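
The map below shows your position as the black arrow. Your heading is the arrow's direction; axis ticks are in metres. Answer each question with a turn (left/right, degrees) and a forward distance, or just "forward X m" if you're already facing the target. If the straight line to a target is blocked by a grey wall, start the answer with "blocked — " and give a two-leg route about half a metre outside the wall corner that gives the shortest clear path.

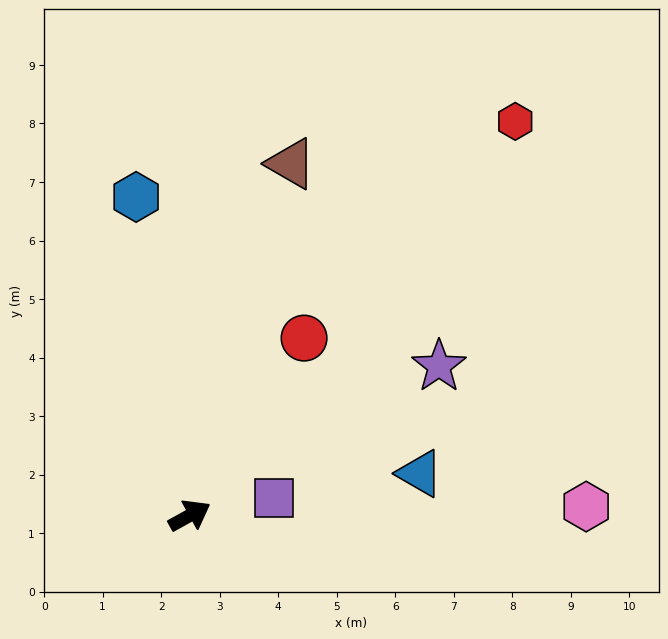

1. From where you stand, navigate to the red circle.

turn left 28°, forward 3.6 m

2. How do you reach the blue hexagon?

turn left 71°, forward 5.5 m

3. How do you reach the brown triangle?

turn left 45°, forward 6.3 m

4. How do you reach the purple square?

turn right 17°, forward 1.5 m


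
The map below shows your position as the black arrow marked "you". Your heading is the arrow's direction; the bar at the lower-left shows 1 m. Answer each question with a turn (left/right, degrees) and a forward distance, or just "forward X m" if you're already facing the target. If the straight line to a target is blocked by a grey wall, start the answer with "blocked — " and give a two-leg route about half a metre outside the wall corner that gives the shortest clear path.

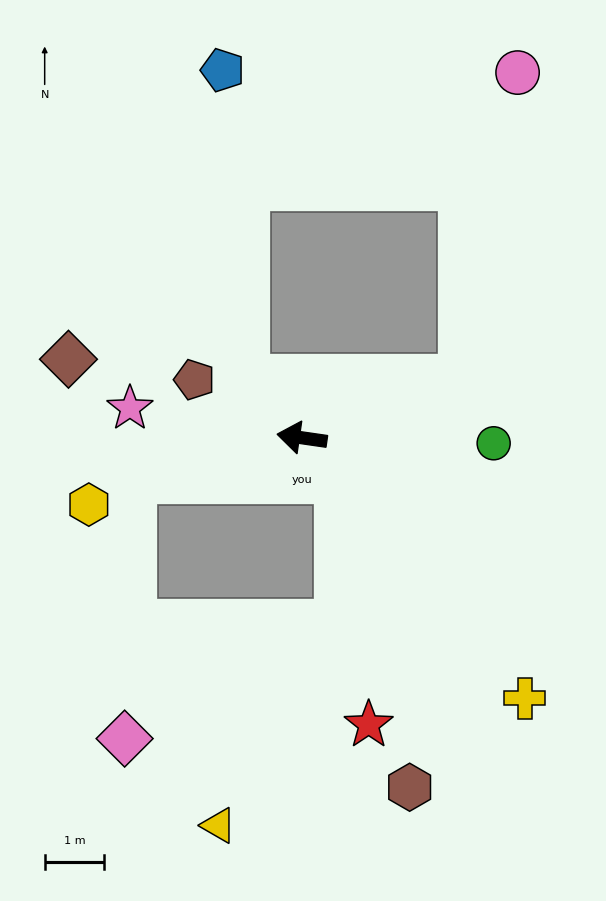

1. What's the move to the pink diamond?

blocked — turn left 22°, forward 2.9 m, then turn left 75°, forward 4.4 m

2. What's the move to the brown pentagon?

turn right 20°, forward 2.1 m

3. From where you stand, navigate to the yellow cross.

turn left 139°, forward 5.8 m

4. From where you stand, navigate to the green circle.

turn right 173°, forward 3.2 m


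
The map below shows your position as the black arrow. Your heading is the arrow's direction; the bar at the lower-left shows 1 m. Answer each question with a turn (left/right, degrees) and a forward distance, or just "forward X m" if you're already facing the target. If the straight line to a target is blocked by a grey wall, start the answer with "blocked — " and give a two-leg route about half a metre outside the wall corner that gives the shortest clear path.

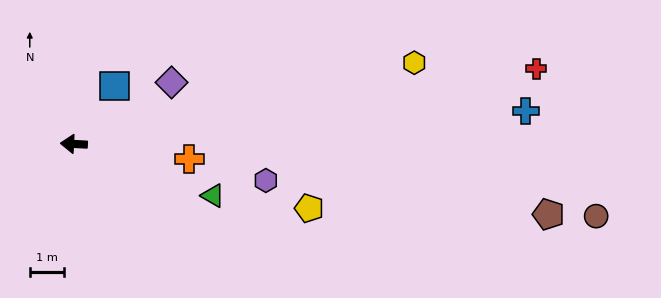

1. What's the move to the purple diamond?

turn right 145°, forward 3.4 m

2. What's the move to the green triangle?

turn left 163°, forward 4.3 m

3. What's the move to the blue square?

turn right 122°, forward 2.1 m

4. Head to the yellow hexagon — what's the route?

turn right 164°, forward 10.2 m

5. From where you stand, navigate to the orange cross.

turn left 175°, forward 3.4 m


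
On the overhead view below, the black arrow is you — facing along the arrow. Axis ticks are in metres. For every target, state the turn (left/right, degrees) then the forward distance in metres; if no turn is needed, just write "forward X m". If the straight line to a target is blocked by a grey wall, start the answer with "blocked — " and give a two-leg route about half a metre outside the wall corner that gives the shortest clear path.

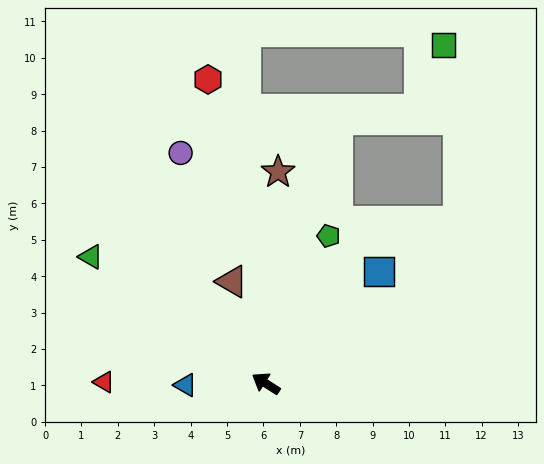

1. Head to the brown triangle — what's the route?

turn right 39°, forward 3.0 m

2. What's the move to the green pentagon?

turn right 80°, forward 4.4 m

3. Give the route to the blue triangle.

turn left 34°, forward 2.2 m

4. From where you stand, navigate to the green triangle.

turn right 3°, forward 5.9 m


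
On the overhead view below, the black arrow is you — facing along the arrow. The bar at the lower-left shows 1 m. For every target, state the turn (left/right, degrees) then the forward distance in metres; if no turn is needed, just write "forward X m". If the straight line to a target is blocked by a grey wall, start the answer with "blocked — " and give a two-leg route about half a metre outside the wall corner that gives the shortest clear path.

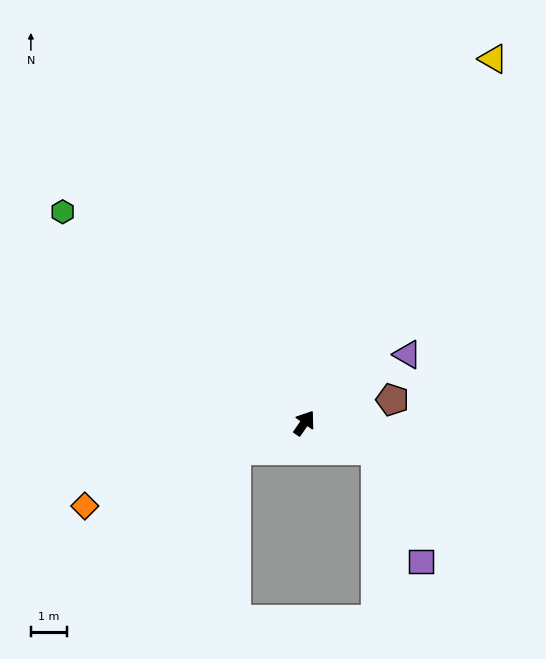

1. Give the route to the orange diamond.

turn left 146°, forward 6.4 m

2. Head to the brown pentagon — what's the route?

turn right 40°, forward 2.5 m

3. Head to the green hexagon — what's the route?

turn left 84°, forward 8.8 m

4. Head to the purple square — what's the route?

blocked — turn right 75°, forward 2.1 m, then turn right 48°, forward 3.3 m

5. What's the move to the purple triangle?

turn right 22°, forward 3.4 m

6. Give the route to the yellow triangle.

turn left 7°, forward 11.2 m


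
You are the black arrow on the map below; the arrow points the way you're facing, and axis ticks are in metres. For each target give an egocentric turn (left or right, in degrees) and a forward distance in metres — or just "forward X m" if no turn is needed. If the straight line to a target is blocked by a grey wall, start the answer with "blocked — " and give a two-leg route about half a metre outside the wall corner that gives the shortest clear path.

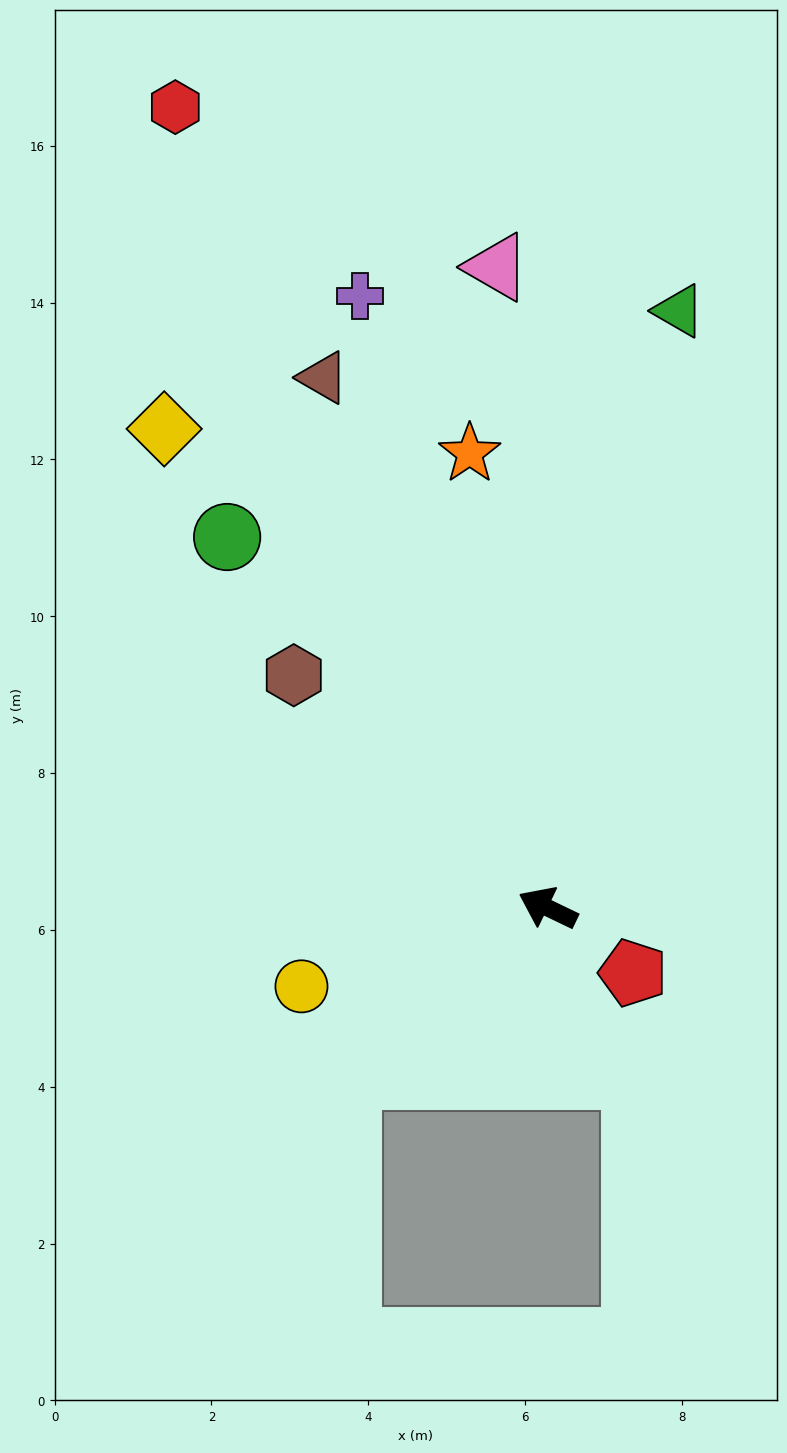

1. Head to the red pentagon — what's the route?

turn left 168°, forward 1.4 m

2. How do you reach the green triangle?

turn right 77°, forward 7.8 m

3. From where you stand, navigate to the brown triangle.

turn right 41°, forward 7.3 m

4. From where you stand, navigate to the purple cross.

turn right 47°, forward 8.2 m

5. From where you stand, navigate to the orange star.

turn right 55°, forward 5.9 m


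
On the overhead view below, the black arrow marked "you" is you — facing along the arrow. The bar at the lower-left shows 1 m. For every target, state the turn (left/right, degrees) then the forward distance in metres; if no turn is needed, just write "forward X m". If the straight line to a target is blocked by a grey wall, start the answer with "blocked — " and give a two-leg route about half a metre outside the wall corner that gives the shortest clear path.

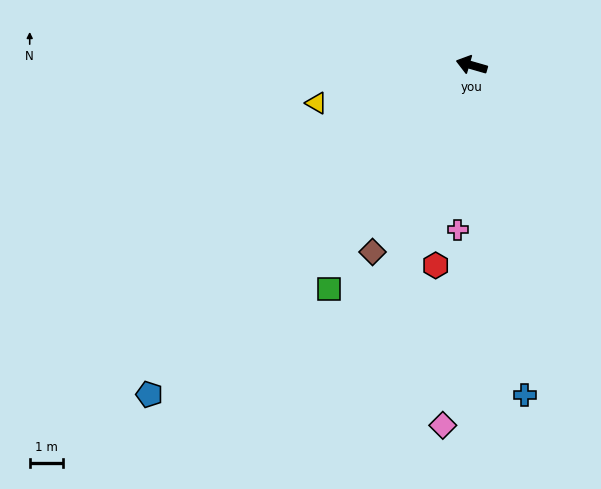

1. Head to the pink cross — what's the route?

turn left 101°, forward 4.9 m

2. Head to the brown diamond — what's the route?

turn left 78°, forward 6.3 m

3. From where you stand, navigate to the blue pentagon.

turn left 62°, forward 13.7 m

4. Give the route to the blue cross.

turn left 115°, forward 9.9 m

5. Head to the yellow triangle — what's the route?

turn left 30°, forward 4.7 m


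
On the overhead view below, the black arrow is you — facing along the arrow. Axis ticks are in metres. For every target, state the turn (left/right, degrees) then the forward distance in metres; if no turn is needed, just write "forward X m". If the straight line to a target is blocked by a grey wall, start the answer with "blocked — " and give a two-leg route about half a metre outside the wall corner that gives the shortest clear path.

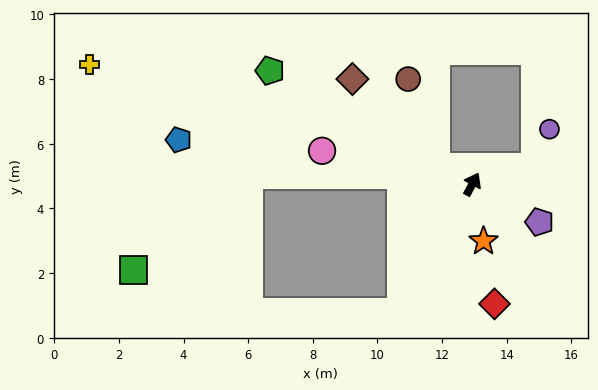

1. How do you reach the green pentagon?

turn left 89°, forward 7.2 m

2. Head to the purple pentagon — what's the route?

turn right 91°, forward 2.4 m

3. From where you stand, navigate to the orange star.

turn right 141°, forward 1.8 m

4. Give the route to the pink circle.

turn left 106°, forward 4.8 m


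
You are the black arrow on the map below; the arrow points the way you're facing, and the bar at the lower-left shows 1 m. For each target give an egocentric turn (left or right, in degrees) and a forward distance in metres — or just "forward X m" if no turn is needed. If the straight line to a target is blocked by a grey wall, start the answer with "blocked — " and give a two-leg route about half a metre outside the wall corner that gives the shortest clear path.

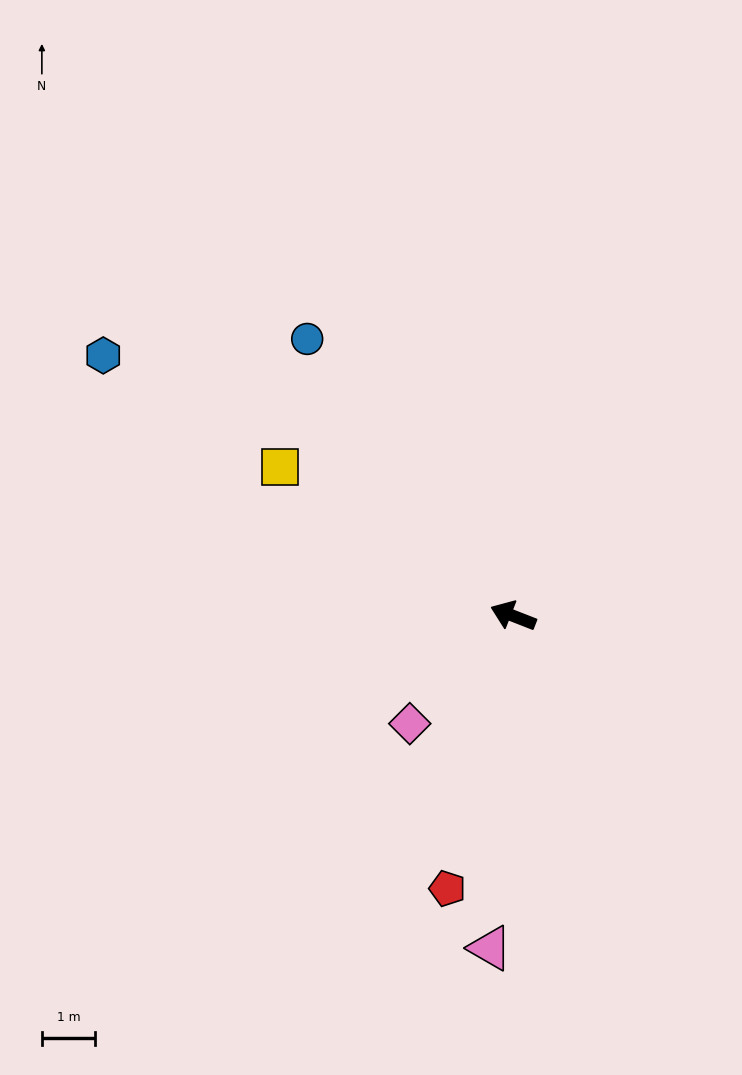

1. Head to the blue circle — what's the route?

turn right 32°, forward 6.5 m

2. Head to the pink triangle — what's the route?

turn left 107°, forward 6.2 m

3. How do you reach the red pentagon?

turn left 98°, forward 5.2 m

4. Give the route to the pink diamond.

turn left 68°, forward 2.8 m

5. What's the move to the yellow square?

turn right 11°, forward 5.2 m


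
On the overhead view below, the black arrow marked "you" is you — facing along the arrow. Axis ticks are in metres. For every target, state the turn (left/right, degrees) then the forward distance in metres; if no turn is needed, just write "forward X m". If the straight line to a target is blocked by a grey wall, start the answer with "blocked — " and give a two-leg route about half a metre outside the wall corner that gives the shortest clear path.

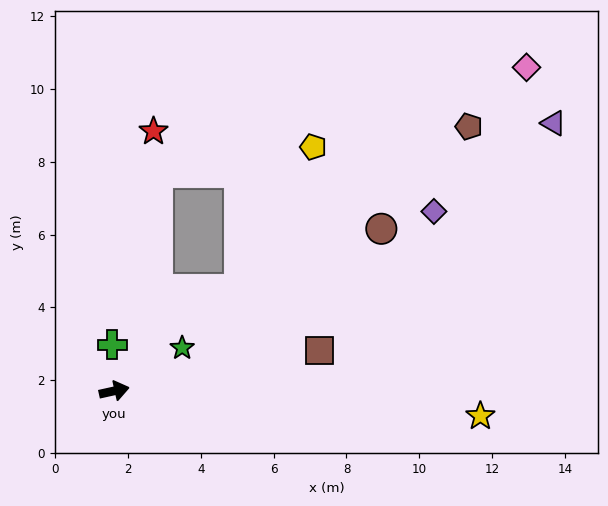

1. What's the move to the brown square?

forward 5.7 m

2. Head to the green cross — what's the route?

turn left 80°, forward 1.3 m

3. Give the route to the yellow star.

turn right 16°, forward 10.1 m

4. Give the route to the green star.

turn left 20°, forward 2.2 m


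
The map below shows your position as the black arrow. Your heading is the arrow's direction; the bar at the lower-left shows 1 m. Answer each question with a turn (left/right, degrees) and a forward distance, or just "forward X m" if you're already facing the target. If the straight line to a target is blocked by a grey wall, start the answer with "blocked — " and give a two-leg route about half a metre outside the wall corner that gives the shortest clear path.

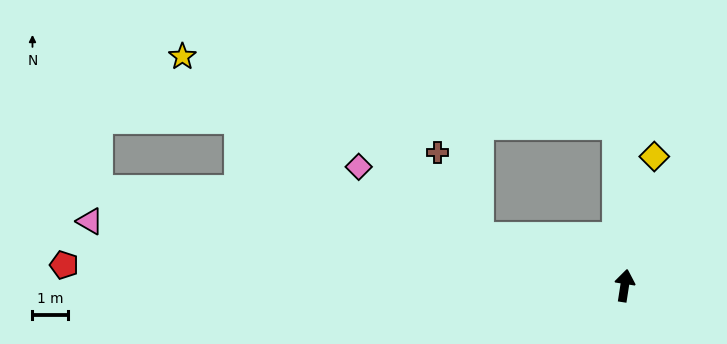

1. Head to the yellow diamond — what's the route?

turn right 4°, forward 3.7 m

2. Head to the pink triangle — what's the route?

turn left 92°, forward 15.0 m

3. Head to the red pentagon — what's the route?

turn left 97°, forward 15.6 m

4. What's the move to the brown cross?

blocked — turn left 80°, forward 4.3 m, then turn right 45°, forward 2.6 m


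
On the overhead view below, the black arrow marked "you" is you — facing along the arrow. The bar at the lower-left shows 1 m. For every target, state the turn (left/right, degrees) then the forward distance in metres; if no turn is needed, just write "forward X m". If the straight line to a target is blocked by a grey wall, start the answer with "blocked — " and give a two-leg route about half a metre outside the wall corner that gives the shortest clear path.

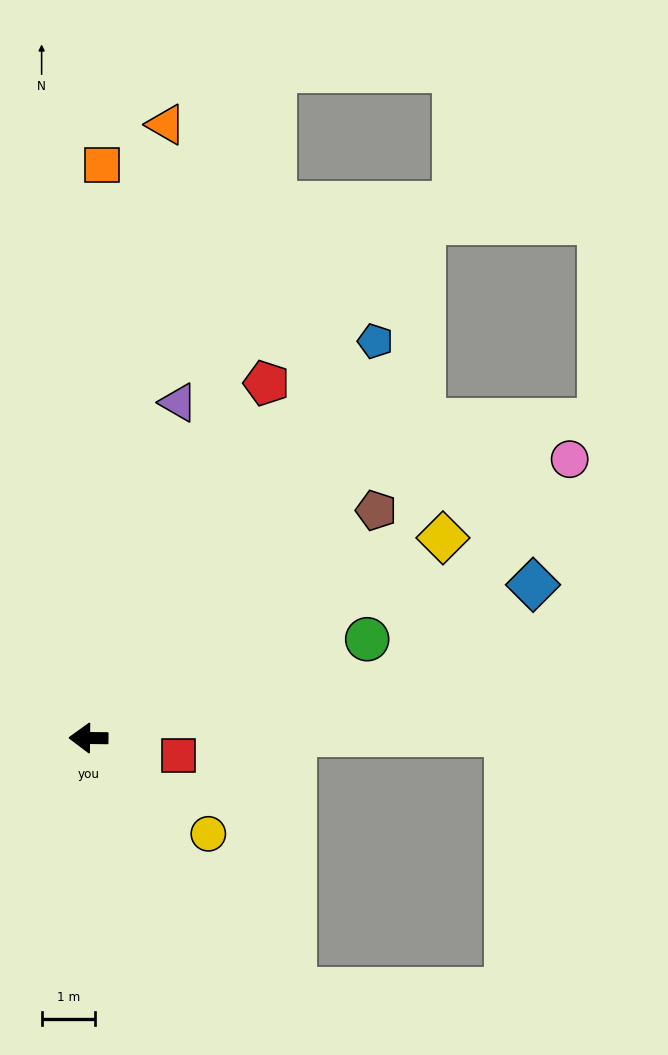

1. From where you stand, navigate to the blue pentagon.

turn right 125°, forward 9.2 m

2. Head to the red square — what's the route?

turn left 170°, forward 1.7 m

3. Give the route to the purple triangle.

turn right 104°, forward 6.5 m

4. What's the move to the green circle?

turn right 160°, forward 5.5 m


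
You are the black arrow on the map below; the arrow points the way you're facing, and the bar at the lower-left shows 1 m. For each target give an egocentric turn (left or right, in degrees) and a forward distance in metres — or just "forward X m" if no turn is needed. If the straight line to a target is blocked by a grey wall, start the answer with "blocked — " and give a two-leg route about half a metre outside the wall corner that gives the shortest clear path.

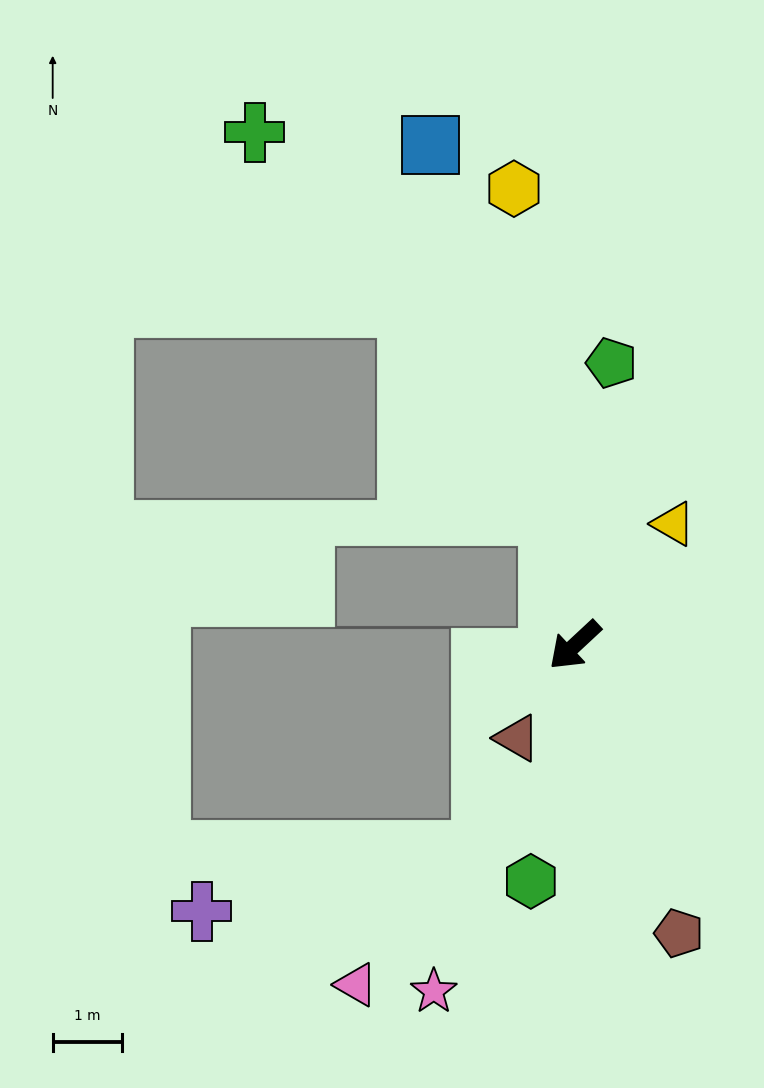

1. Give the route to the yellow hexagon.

turn right 125°, forward 6.6 m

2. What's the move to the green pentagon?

turn right 140°, forward 4.1 m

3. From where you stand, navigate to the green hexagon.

turn left 37°, forward 3.5 m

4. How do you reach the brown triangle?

turn left 15°, forward 1.6 m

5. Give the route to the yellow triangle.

turn right 172°, forward 2.2 m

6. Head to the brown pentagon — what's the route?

turn left 67°, forward 4.4 m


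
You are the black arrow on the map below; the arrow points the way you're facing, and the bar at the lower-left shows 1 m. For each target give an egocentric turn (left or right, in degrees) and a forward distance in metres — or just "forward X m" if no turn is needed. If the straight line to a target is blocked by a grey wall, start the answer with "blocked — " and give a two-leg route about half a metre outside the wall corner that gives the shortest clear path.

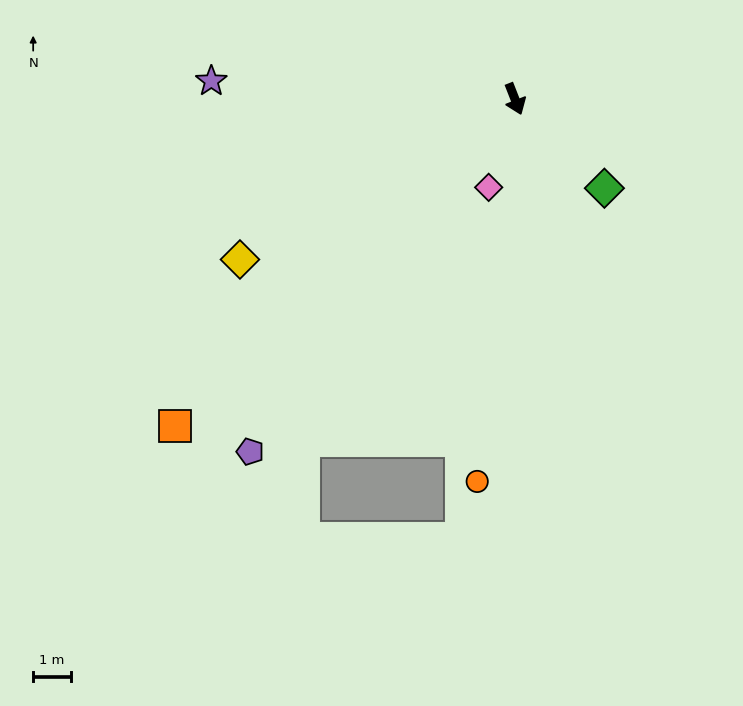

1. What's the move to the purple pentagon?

turn right 58°, forward 11.7 m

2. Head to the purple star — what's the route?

turn right 115°, forward 8.1 m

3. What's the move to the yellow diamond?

turn right 81°, forward 8.4 m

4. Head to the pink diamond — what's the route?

turn right 38°, forward 2.4 m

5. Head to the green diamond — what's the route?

turn left 24°, forward 3.3 m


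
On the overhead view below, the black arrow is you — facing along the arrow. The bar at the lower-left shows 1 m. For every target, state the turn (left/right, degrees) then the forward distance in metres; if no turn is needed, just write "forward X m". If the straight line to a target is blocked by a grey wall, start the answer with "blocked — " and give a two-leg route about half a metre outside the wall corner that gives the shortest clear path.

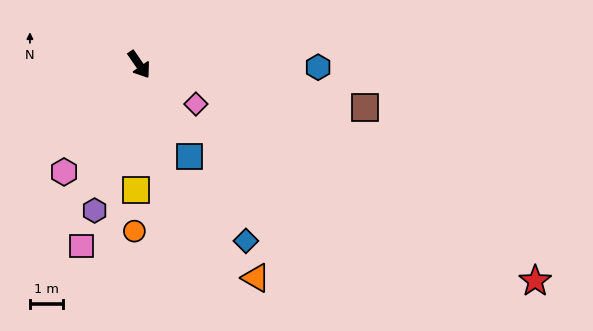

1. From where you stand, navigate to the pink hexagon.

turn right 70°, forward 4.0 m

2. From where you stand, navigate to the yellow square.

turn right 36°, forward 3.8 m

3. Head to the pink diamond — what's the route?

turn left 20°, forward 2.1 m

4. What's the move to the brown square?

turn left 45°, forward 7.0 m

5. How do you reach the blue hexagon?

turn left 54°, forward 5.5 m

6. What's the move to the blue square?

turn right 6°, forward 3.2 m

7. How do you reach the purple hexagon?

turn right 52°, forward 4.7 m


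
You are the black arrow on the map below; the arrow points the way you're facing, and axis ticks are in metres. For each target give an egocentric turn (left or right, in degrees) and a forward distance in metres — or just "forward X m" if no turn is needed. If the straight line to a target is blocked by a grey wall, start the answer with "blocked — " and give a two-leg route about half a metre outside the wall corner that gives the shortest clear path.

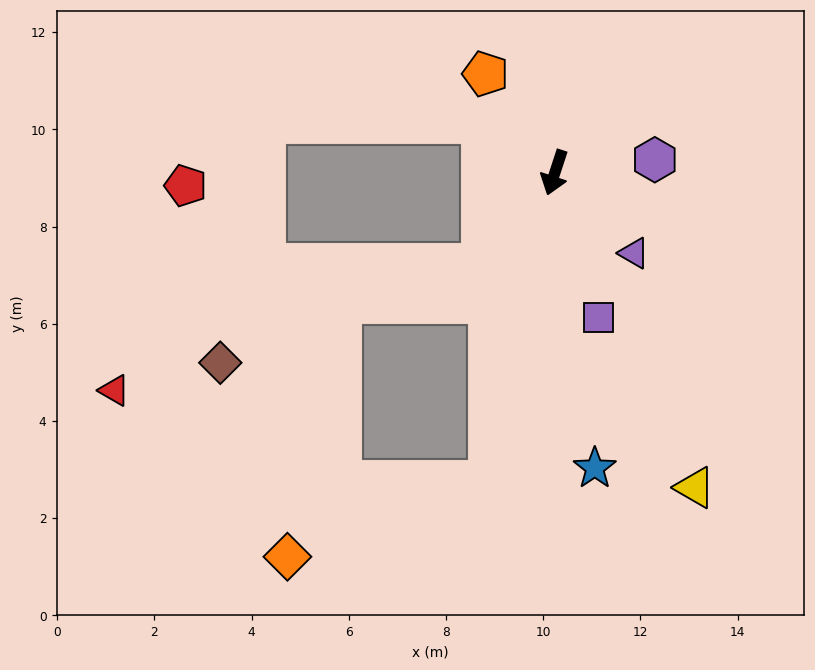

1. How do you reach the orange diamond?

blocked — turn left 6°, forward 6.5 m, then turn right 57°, forward 4.4 m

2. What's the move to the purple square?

turn left 35°, forward 3.1 m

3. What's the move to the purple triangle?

turn left 63°, forward 2.3 m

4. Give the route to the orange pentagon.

turn right 127°, forward 2.5 m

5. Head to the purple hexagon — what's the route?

turn left 115°, forward 2.1 m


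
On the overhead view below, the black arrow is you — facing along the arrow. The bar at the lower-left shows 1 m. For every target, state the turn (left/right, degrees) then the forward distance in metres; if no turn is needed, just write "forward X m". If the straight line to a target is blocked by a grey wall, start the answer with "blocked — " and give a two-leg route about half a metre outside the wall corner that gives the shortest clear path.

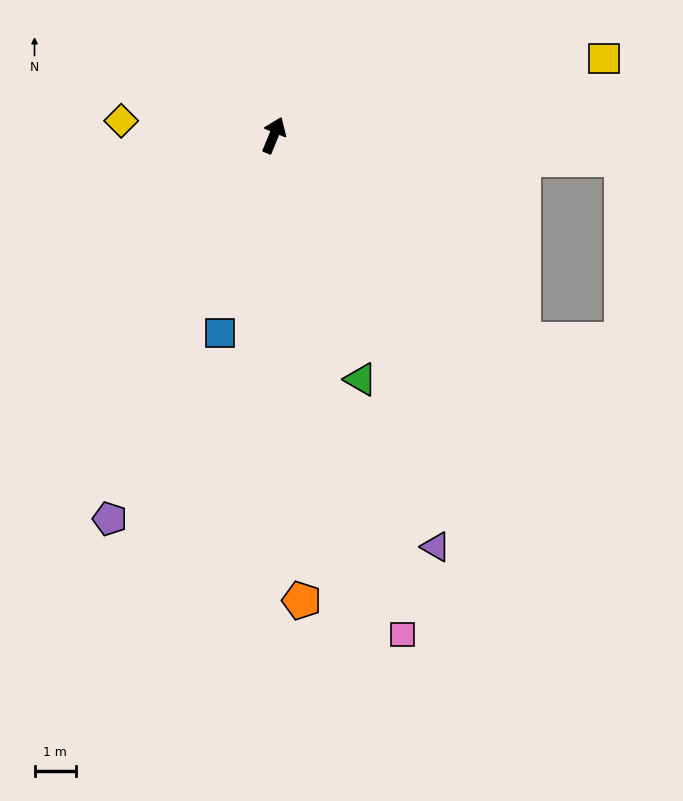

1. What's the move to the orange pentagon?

turn right 154°, forward 11.3 m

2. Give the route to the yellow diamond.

turn left 107°, forward 3.7 m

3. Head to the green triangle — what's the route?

turn right 138°, forward 6.3 m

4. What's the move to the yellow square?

turn right 54°, forward 8.3 m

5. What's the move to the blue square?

turn right 173°, forward 5.0 m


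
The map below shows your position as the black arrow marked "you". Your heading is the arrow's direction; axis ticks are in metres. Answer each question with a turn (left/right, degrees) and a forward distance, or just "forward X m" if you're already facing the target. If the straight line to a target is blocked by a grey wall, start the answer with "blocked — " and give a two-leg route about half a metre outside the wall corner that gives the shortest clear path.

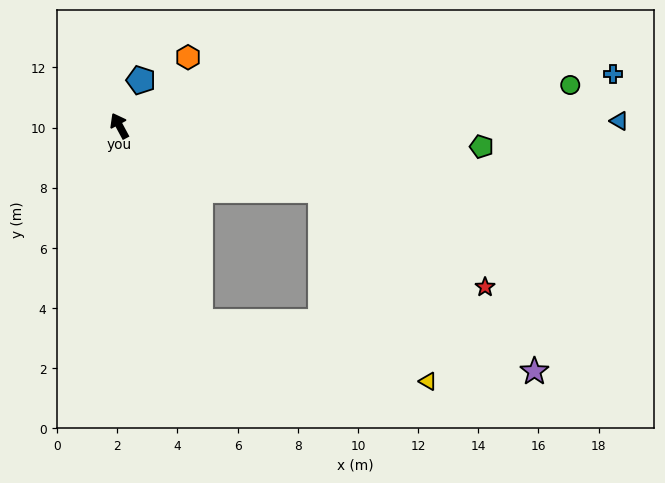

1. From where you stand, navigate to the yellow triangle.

blocked — turn right 136°, forward 7.0 m, then turn right 43°, forward 7.3 m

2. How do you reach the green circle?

turn right 113°, forward 15.0 m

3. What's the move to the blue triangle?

turn right 118°, forward 16.6 m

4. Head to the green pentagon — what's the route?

turn right 122°, forward 12.1 m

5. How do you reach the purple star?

blocked — turn right 136°, forward 7.0 m, then turn right 23°, forward 9.3 m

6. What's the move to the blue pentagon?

turn right 54°, forward 1.7 m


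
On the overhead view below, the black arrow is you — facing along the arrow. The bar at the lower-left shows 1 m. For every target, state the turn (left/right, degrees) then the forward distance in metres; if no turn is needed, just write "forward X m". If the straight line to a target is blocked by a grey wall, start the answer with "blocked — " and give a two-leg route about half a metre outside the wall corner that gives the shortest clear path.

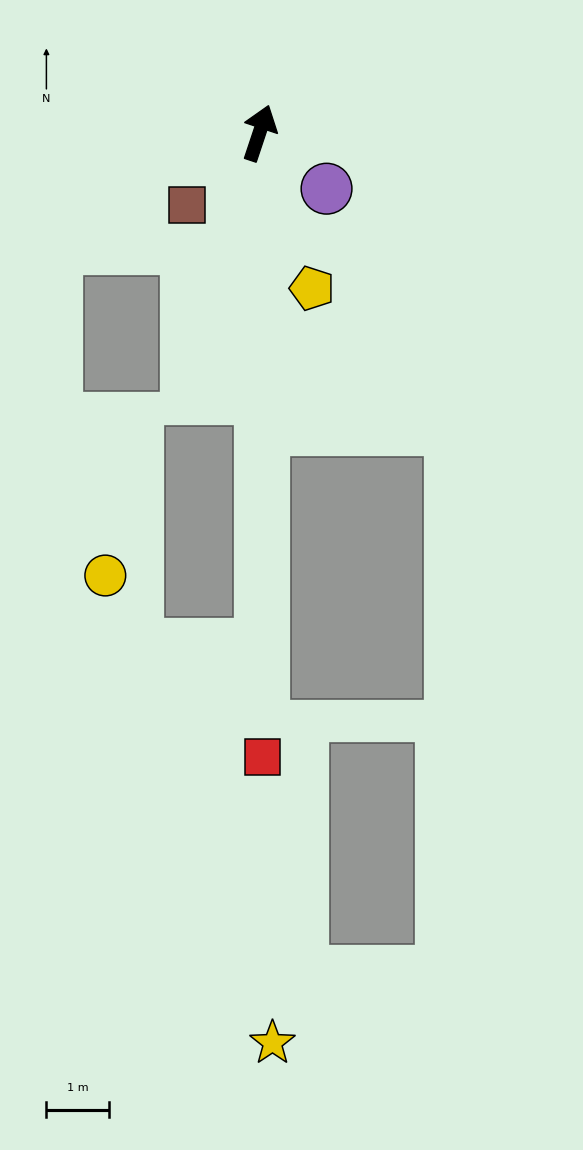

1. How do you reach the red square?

turn right 161°, forward 10.0 m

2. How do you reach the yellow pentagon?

turn right 143°, forward 2.6 m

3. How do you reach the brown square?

turn left 153°, forward 1.6 m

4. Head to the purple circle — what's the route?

turn right 111°, forward 1.4 m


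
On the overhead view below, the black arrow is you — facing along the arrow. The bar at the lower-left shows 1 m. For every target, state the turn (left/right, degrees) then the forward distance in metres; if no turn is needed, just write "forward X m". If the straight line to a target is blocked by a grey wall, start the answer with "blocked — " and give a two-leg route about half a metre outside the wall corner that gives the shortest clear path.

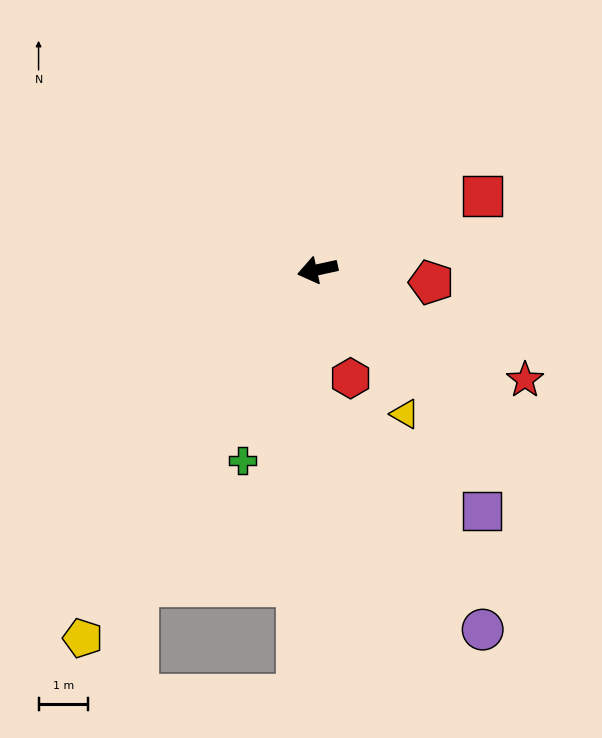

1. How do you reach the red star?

turn left 140°, forward 4.7 m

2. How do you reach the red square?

turn right 168°, forward 3.6 m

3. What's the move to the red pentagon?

turn left 161°, forward 2.3 m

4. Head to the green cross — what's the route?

turn left 56°, forward 4.1 m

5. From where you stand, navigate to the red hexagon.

turn left 95°, forward 2.3 m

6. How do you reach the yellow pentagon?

turn left 45°, forward 8.8 m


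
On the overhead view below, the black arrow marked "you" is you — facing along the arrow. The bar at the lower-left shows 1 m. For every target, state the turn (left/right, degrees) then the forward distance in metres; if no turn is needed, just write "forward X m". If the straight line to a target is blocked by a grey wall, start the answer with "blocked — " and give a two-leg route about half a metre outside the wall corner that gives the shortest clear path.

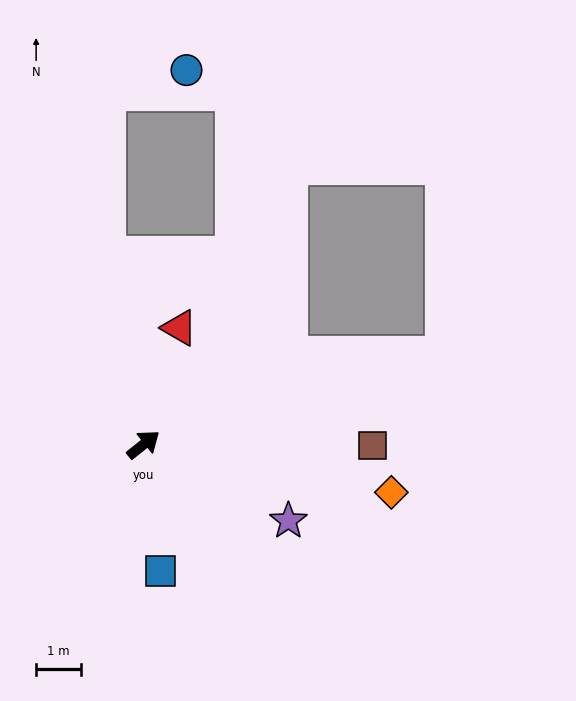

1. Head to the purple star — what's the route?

turn right 66°, forward 3.7 m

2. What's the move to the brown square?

turn right 39°, forward 5.1 m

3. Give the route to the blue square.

turn right 121°, forward 2.9 m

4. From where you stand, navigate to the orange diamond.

turn right 49°, forward 5.6 m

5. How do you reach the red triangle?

turn left 34°, forward 2.7 m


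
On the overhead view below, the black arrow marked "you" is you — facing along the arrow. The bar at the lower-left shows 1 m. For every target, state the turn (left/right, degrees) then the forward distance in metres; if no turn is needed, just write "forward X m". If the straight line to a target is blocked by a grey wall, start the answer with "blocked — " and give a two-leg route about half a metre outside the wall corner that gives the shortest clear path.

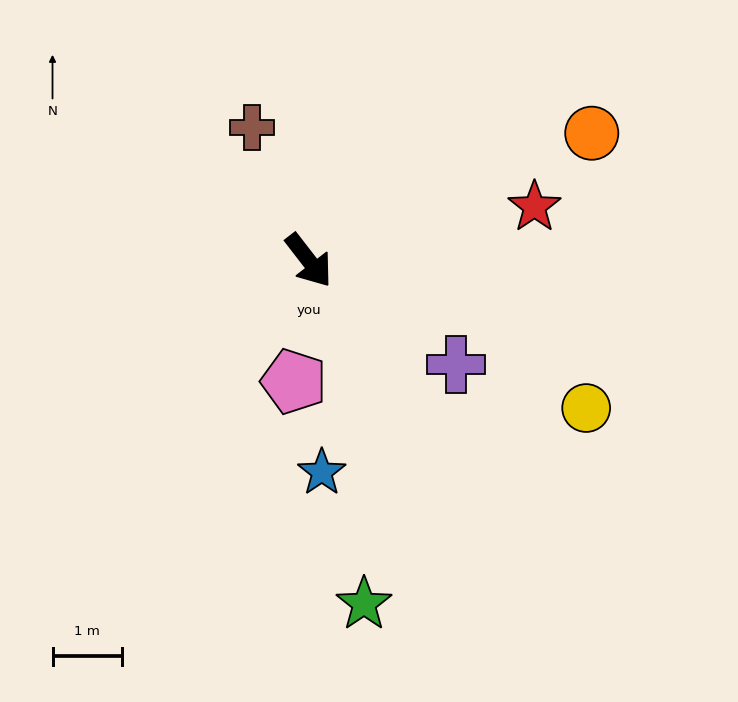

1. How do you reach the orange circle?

turn left 77°, forward 4.5 m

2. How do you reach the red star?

turn left 66°, forward 3.3 m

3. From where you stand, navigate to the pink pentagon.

turn right 45°, forward 1.7 m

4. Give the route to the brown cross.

turn left 165°, forward 2.1 m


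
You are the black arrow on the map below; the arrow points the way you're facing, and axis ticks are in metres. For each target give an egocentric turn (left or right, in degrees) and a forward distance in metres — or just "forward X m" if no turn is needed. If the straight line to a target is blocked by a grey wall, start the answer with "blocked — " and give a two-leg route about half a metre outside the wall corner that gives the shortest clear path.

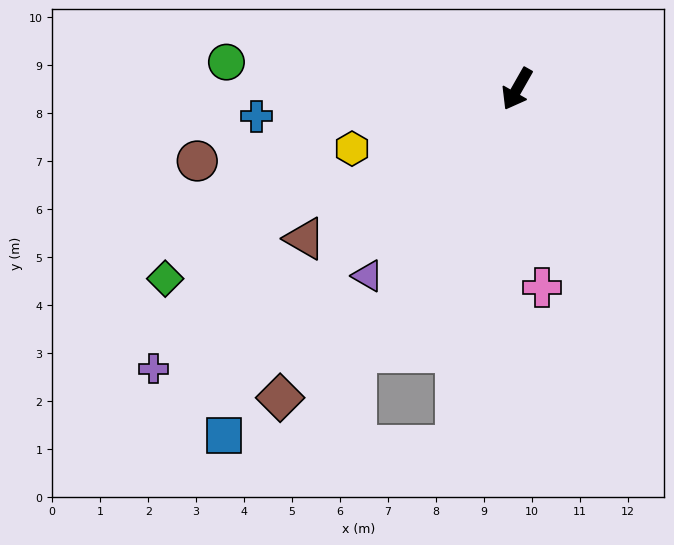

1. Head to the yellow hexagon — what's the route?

turn right 41°, forward 3.7 m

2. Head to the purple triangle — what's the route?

turn right 9°, forward 5.0 m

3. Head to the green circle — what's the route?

turn right 66°, forward 6.1 m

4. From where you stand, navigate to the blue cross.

turn right 54°, forward 5.5 m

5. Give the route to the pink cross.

turn left 37°, forward 4.2 m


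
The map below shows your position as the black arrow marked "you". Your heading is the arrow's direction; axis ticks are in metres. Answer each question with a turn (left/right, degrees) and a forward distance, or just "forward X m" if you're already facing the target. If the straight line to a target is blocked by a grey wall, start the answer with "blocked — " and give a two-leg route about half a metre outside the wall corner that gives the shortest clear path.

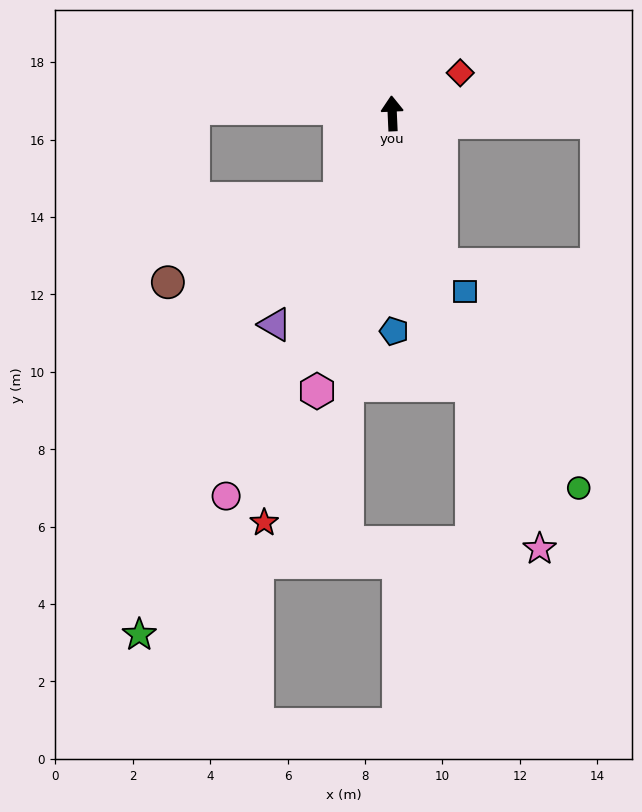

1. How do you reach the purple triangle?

turn left 148°, forward 6.2 m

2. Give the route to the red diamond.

turn right 62°, forward 2.0 m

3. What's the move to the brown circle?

blocked — turn left 145°, forward 2.6 m, then turn right 31°, forward 4.9 m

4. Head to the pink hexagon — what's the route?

turn left 162°, forward 7.4 m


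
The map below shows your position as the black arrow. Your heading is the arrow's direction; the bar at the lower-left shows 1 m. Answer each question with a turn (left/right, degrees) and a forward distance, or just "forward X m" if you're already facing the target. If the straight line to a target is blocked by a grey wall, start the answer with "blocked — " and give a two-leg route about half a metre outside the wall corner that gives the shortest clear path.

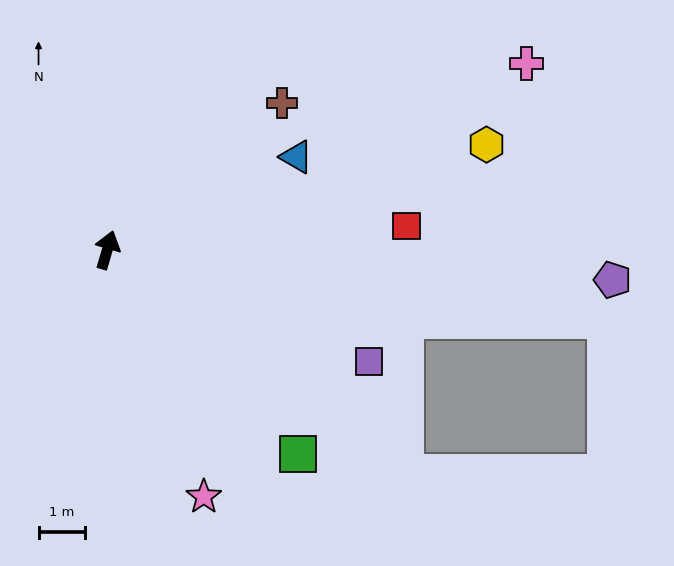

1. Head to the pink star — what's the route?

turn right 142°, forward 5.7 m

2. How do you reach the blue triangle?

turn right 47°, forward 4.5 m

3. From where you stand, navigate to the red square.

turn right 69°, forward 6.4 m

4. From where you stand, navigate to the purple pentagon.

turn right 77°, forward 10.8 m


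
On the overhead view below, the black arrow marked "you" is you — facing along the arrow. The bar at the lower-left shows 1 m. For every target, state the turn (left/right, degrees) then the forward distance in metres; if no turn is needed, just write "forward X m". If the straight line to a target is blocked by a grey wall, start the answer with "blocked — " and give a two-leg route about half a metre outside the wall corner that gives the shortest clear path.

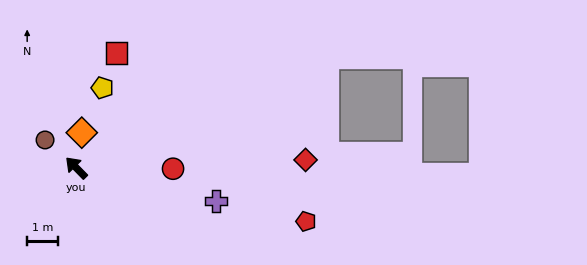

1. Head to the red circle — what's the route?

turn right 135°, forward 3.2 m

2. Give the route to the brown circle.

turn left 4°, forward 1.4 m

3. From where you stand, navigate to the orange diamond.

turn right 53°, forward 1.2 m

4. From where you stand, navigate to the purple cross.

turn right 148°, forward 4.7 m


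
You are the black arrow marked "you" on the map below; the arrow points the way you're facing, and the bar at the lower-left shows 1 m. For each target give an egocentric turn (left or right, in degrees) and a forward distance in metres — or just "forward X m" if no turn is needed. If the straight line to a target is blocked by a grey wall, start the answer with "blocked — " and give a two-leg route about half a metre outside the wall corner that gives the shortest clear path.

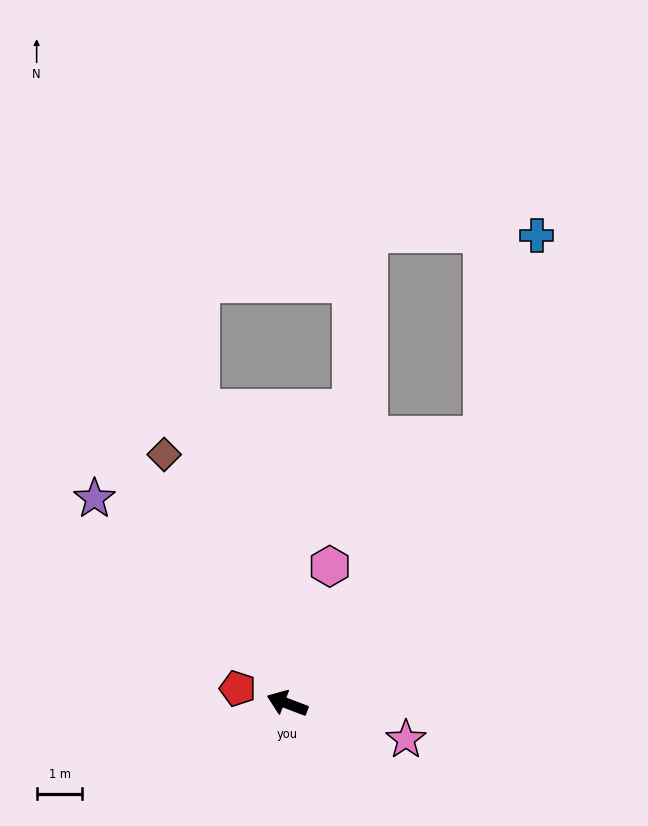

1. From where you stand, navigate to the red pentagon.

turn left 4°, forward 1.1 m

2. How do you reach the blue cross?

blocked — turn right 105°, forward 7.3 m, then turn left 21°, forward 4.5 m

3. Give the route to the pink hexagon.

turn right 86°, forward 3.1 m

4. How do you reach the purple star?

turn right 26°, forward 6.2 m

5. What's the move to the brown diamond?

turn right 43°, forward 6.1 m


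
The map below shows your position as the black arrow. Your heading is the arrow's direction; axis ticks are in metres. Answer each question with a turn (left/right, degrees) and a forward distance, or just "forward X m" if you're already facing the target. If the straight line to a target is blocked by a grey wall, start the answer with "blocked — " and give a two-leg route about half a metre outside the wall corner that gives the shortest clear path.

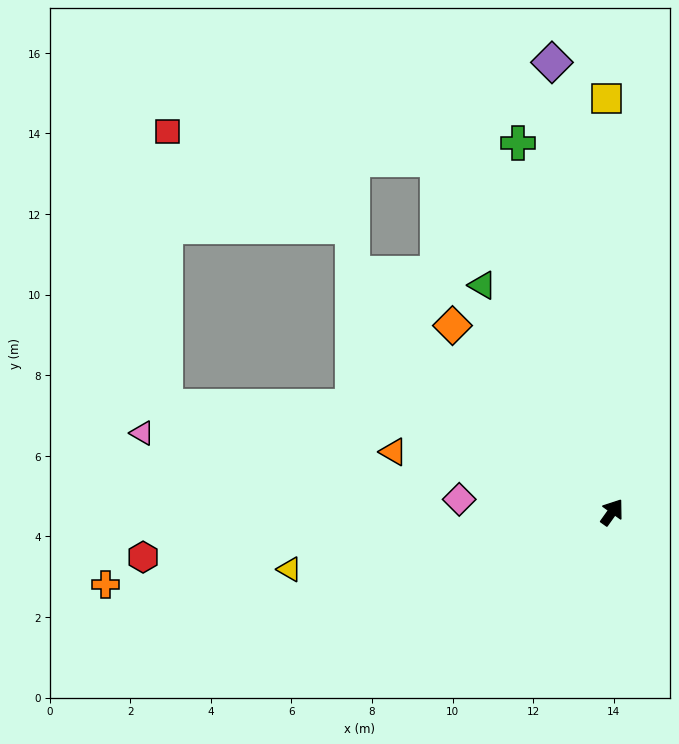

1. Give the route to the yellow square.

turn left 36°, forward 10.3 m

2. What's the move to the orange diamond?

turn left 76°, forward 6.1 m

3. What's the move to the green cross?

turn left 50°, forward 9.5 m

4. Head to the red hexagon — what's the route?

turn left 131°, forward 11.7 m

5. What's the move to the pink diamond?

turn left 121°, forward 3.8 m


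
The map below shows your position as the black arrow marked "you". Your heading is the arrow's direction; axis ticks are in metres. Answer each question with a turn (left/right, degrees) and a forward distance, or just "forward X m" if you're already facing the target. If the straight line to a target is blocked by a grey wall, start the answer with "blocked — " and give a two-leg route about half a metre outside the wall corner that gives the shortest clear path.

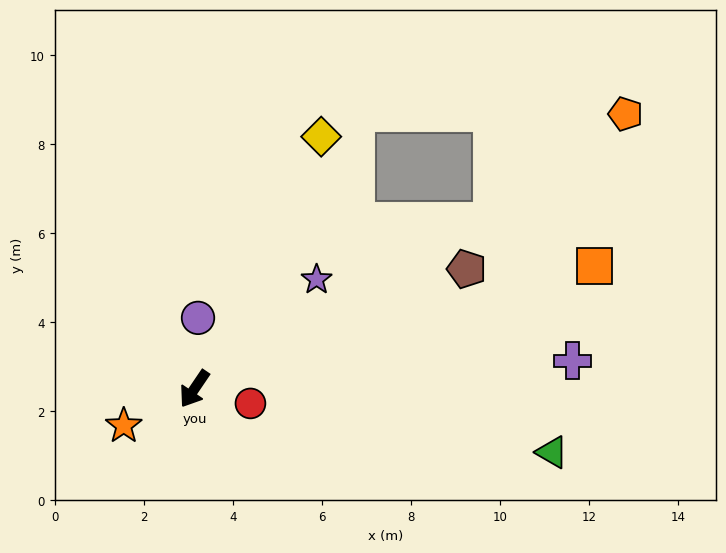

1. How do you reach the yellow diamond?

turn right 173°, forward 6.3 m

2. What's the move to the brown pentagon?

turn left 148°, forward 6.7 m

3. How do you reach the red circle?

turn left 110°, forward 1.3 m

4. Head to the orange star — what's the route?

turn right 28°, forward 1.8 m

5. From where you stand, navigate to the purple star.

turn left 166°, forward 3.7 m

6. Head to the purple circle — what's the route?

turn right 149°, forward 1.6 m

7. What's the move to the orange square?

turn left 141°, forward 9.4 m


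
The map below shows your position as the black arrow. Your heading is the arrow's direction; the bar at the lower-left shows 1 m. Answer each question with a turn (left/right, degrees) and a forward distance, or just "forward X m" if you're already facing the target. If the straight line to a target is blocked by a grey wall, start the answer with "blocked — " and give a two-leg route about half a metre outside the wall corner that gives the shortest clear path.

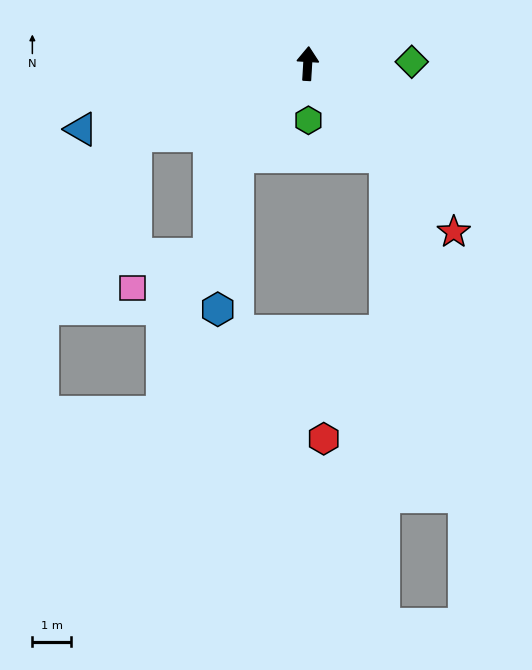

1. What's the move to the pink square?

blocked — turn left 116°, forward 4.8 m, then turn left 66°, forward 3.9 m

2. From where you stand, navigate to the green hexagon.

turn right 176°, forward 1.5 m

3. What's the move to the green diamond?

turn right 86°, forward 2.7 m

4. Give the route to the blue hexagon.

blocked — turn left 146°, forward 3.0 m, then turn left 30°, forward 4.0 m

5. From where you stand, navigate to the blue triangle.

turn left 110°, forward 6.1 m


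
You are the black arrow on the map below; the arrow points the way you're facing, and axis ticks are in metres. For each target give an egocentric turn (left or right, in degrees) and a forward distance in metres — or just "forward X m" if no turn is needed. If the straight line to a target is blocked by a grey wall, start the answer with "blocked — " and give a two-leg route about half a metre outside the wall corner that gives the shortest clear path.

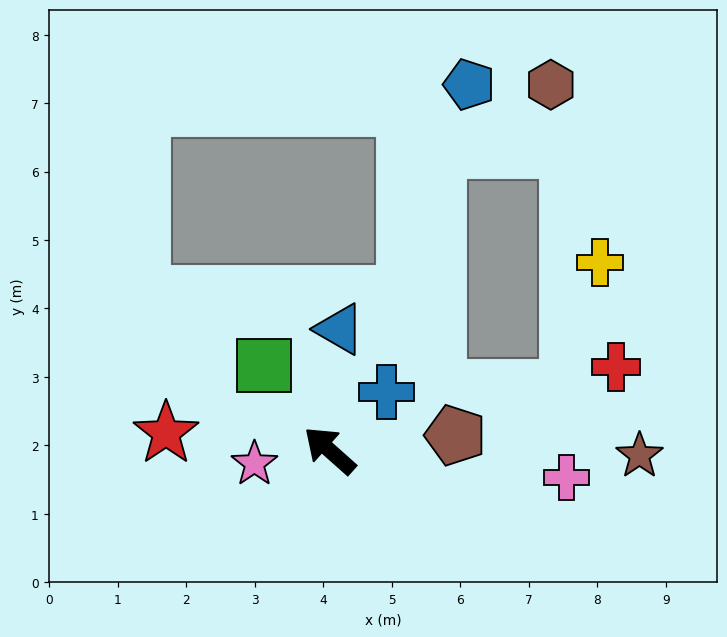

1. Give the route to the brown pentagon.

turn right 132°, forward 1.9 m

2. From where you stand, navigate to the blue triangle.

turn right 53°, forward 1.8 m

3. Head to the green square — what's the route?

turn right 11°, forward 1.6 m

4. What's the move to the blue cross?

turn right 93°, forward 1.2 m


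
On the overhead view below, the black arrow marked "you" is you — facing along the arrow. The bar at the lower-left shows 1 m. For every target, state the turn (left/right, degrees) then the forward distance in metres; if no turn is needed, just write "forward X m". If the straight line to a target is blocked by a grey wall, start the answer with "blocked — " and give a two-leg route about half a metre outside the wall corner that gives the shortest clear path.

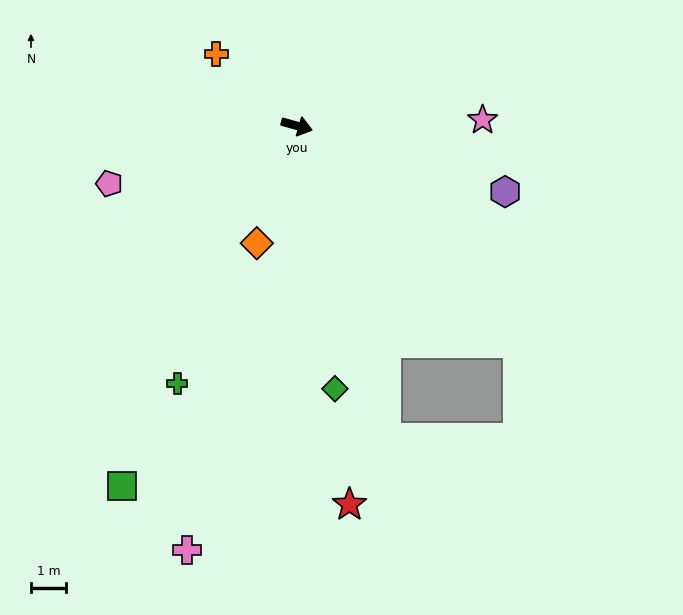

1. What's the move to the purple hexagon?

forward 6.2 m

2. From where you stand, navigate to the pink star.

turn left 18°, forward 5.3 m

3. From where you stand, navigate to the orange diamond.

turn right 93°, forward 3.5 m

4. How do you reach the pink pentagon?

turn right 147°, forward 5.6 m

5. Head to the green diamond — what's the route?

turn right 66°, forward 7.5 m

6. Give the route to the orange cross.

turn left 154°, forward 3.0 m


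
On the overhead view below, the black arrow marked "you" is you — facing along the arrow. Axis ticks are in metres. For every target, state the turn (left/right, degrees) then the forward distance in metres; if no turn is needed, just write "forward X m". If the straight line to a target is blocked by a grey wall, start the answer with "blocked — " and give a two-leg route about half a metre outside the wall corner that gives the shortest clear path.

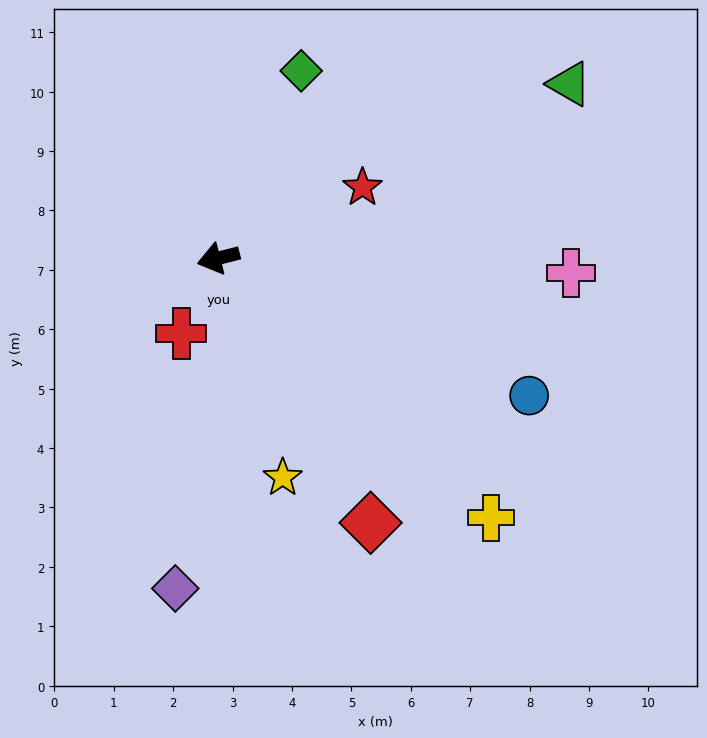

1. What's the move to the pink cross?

turn left 163°, forward 5.9 m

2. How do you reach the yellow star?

turn left 92°, forward 3.8 m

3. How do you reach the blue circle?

turn left 142°, forward 5.7 m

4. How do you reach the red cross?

turn left 49°, forward 1.4 m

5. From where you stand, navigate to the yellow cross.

turn left 122°, forward 6.3 m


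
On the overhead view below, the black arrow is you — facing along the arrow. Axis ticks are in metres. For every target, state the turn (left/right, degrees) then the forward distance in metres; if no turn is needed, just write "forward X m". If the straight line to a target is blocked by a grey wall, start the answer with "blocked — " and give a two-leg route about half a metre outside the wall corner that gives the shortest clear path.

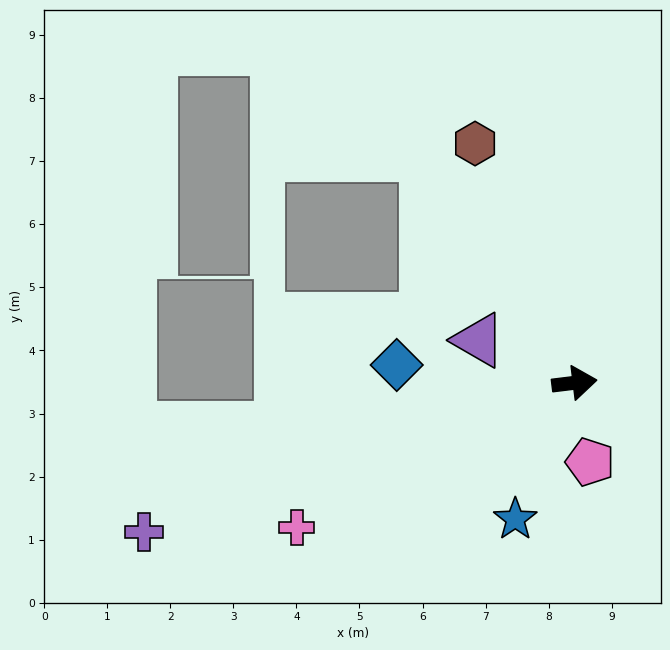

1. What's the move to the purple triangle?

turn left 149°, forward 1.7 m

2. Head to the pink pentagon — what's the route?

turn right 86°, forward 1.3 m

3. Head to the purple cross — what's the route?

turn right 168°, forward 7.2 m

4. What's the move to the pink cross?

turn right 159°, forward 5.0 m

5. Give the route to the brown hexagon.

turn left 106°, forward 4.1 m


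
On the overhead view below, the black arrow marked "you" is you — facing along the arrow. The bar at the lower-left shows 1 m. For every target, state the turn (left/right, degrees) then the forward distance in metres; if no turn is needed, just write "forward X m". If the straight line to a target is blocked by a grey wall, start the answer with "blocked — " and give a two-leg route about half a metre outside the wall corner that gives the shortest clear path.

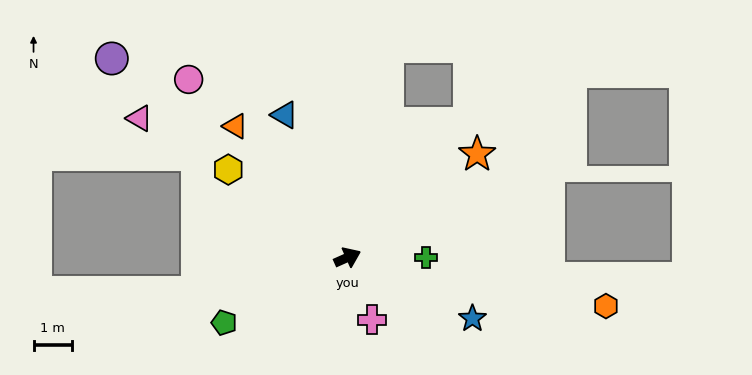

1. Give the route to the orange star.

turn left 15°, forward 4.3 m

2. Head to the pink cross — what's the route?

turn right 93°, forward 1.7 m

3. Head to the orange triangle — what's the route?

turn left 107°, forward 4.5 m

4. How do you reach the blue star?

turn right 50°, forward 3.6 m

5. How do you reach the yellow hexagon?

turn left 120°, forward 3.8 m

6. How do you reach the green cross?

turn right 24°, forward 2.0 m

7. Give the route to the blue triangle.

turn left 90°, forward 4.0 m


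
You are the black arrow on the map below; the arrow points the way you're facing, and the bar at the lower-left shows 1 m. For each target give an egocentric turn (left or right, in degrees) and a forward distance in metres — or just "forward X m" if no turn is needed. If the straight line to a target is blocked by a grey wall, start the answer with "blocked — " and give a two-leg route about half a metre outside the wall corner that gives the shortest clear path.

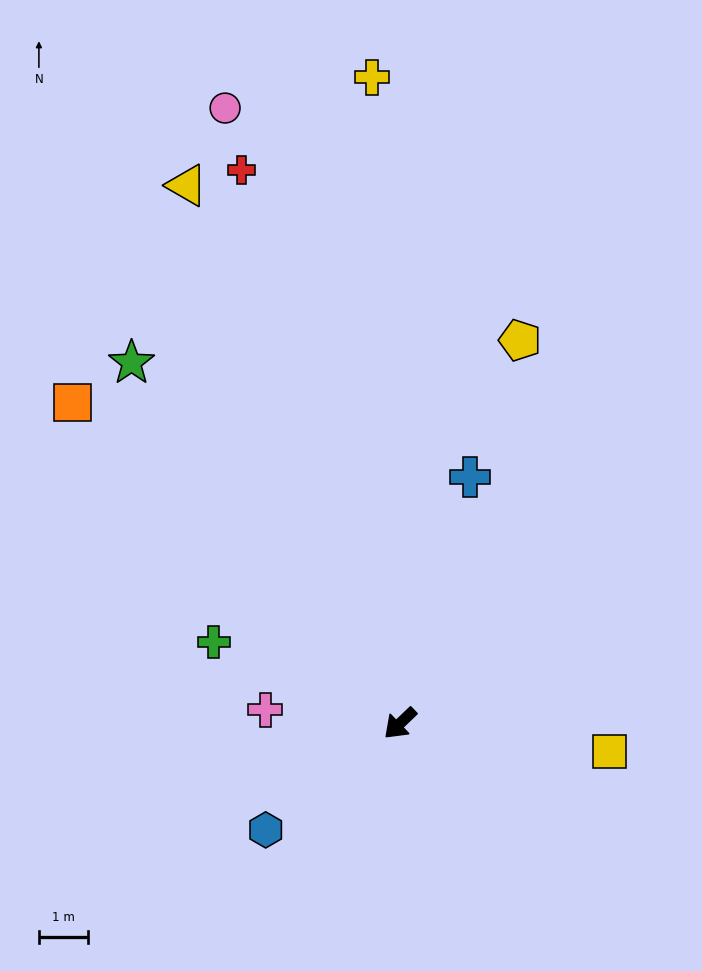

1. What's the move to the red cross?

turn right 118°, forward 11.7 m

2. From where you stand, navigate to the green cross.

turn right 67°, forward 4.1 m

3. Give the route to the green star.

turn right 97°, forward 9.2 m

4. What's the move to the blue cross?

turn right 150°, forward 5.2 m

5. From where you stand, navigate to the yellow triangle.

turn right 112°, forward 11.8 m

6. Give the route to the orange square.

turn right 88°, forward 9.4 m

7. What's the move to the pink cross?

turn right 50°, forward 2.8 m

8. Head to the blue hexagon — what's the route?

turn right 5°, forward 3.5 m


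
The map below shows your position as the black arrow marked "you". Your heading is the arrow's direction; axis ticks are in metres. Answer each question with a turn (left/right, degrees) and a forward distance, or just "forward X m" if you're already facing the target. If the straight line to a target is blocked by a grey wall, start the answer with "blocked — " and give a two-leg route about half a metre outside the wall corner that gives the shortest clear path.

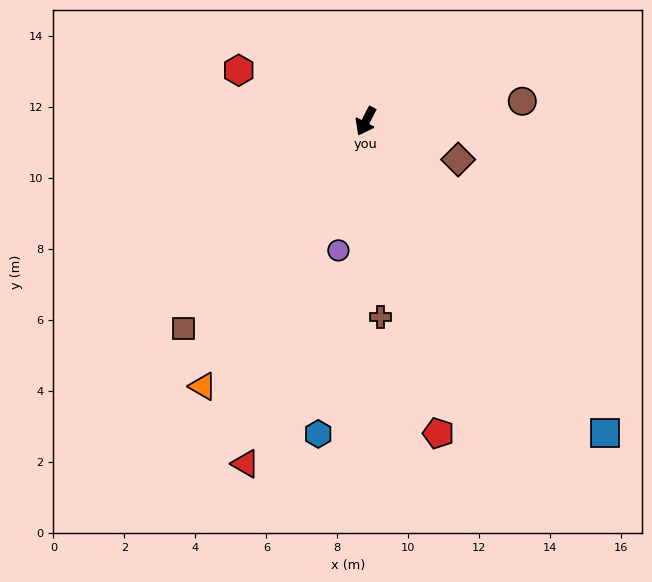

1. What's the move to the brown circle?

turn left 125°, forward 4.4 m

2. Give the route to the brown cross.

turn left 32°, forward 5.5 m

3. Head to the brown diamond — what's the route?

turn left 95°, forward 2.8 m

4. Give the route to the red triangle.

turn left 8°, forward 10.2 m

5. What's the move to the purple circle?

turn left 16°, forward 3.7 m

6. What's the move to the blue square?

turn left 65°, forward 11.1 m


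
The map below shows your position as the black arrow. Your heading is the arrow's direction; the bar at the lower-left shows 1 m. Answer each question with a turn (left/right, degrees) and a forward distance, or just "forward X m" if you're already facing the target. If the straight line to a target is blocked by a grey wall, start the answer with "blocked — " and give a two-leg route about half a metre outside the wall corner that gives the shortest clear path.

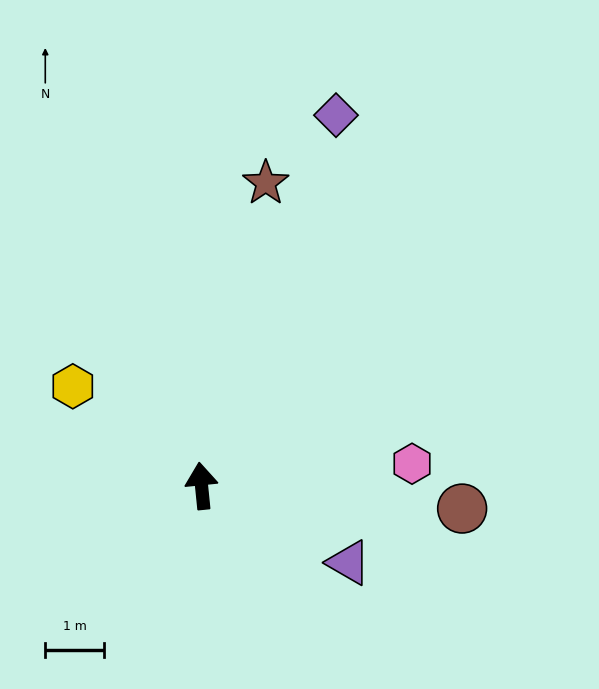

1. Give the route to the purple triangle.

turn right 123°, forward 2.8 m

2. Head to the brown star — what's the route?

turn right 18°, forward 5.2 m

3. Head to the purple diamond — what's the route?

turn right 26°, forward 6.7 m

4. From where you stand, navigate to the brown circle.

turn right 101°, forward 4.4 m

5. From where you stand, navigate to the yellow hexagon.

turn left 47°, forward 2.8 m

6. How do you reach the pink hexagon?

turn right 90°, forward 3.6 m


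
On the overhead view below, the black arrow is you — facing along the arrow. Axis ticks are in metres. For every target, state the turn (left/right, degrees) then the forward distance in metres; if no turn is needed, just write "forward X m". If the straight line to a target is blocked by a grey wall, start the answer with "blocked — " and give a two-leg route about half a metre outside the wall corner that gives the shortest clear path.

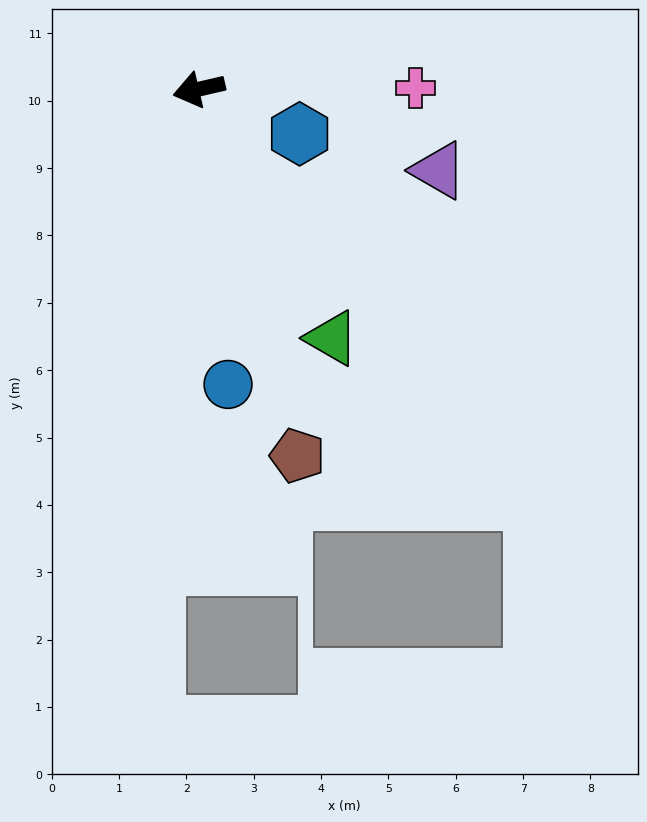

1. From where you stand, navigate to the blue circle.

turn left 83°, forward 4.4 m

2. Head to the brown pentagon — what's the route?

turn left 92°, forward 5.6 m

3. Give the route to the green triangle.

turn left 105°, forward 4.2 m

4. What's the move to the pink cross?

turn left 167°, forward 3.2 m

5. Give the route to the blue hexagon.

turn left 143°, forward 1.6 m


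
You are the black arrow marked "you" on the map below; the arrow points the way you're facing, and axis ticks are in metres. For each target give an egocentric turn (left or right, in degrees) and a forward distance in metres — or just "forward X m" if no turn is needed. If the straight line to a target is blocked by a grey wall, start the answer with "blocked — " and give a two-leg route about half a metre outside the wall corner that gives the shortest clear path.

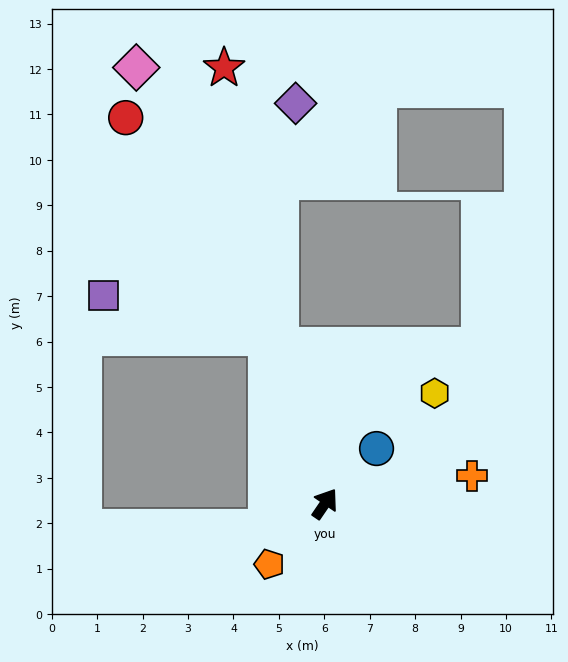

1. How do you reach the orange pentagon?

turn left 172°, forward 1.8 m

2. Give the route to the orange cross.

turn right 45°, forward 3.3 m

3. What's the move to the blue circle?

turn right 9°, forward 1.7 m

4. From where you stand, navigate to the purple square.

blocked — turn left 53°, forward 3.9 m, then turn left 57°, forward 3.7 m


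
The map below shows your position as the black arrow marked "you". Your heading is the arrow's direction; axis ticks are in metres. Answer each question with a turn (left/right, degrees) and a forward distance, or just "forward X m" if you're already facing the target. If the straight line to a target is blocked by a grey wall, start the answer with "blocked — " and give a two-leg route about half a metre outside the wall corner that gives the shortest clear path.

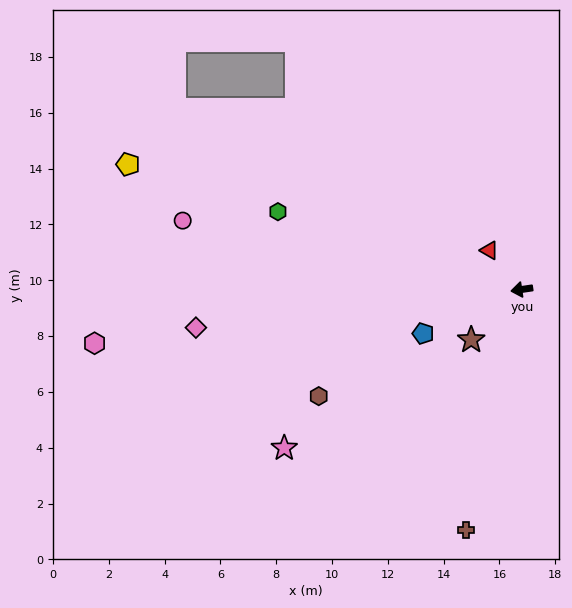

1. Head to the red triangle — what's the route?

turn right 59°, forward 1.8 m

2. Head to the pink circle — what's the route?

turn right 20°, forward 12.4 m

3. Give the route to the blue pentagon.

turn left 16°, forward 3.9 m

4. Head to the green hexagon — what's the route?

turn right 26°, forward 9.2 m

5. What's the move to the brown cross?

turn left 68°, forward 8.8 m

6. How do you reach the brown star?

turn left 36°, forward 2.6 m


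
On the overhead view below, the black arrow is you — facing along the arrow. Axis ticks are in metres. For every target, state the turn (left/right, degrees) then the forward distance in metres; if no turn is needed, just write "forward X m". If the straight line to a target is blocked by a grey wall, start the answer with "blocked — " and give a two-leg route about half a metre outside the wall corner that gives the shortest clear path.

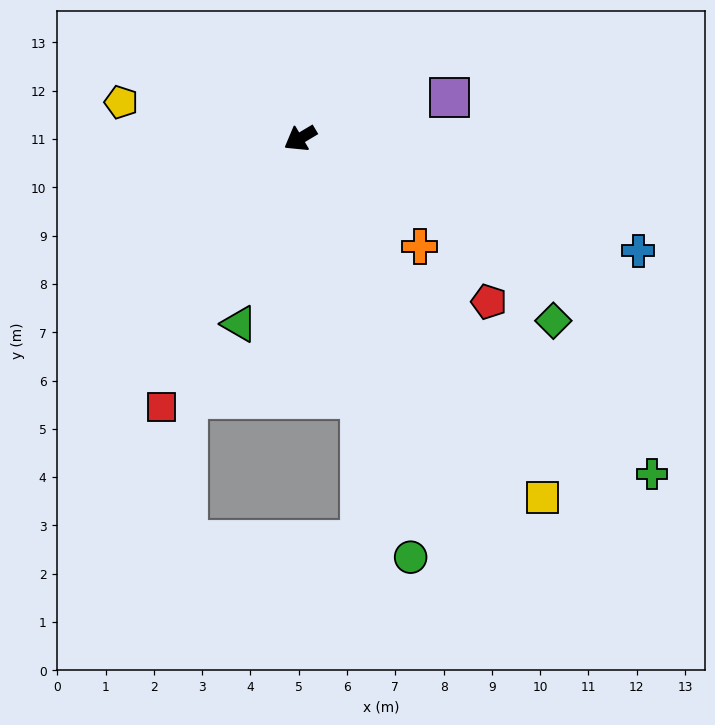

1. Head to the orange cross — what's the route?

turn left 107°, forward 3.3 m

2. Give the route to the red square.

turn left 32°, forward 6.3 m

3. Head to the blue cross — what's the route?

turn left 131°, forward 7.4 m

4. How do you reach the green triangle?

turn left 41°, forward 4.0 m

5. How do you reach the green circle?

turn left 74°, forward 9.0 m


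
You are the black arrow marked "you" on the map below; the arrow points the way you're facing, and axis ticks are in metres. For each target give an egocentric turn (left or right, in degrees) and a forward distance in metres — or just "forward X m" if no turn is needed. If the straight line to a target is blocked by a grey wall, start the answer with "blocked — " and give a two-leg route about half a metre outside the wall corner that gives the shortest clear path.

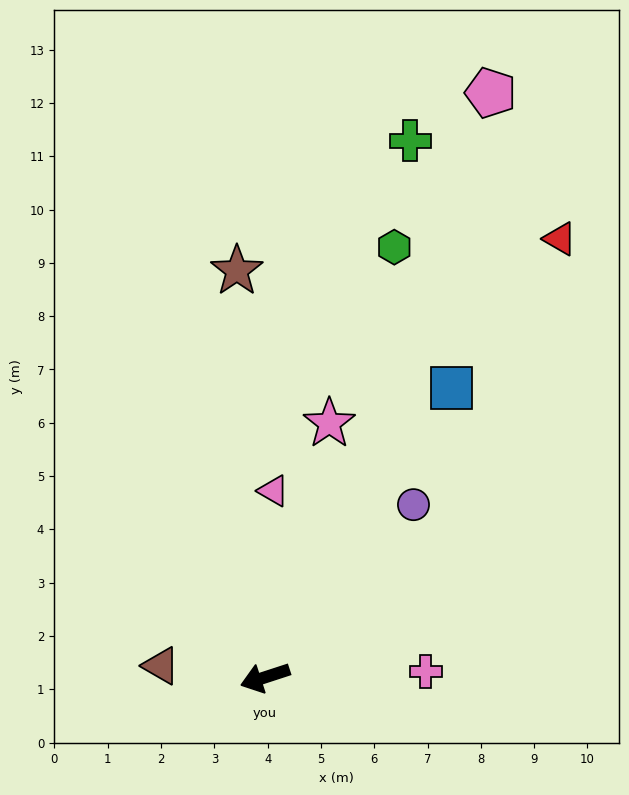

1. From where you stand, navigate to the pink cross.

turn left 164°, forward 3.0 m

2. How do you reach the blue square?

turn right 141°, forward 6.5 m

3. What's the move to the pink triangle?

turn right 111°, forward 3.5 m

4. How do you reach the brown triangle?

turn right 24°, forward 2.0 m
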